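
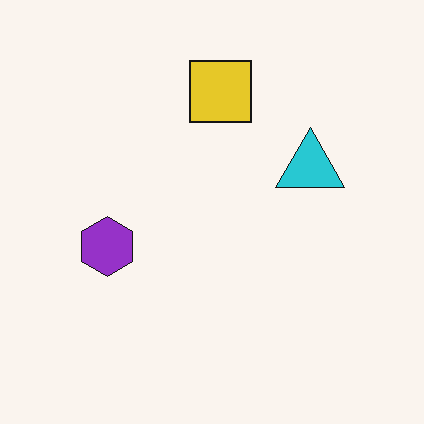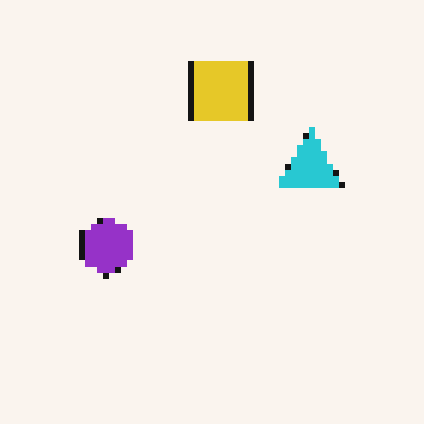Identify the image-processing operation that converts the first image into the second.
Moderately pixelated.

Shapes are reduced to large square blocks; fine edges and outlines are lost — a downscale-then-upscale (mosaic) effect.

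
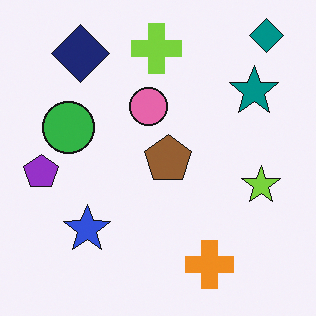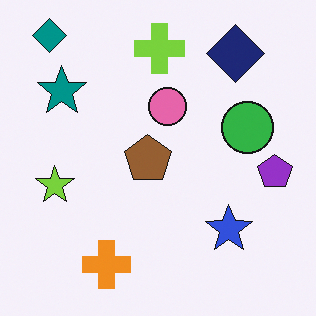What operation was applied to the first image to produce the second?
Flipped horizontally (left ↔ right).

The purple pentagon is in the left of the first image and the right of the second — shapes on opposite sides of the vertical midline have swapped in a mirror flip.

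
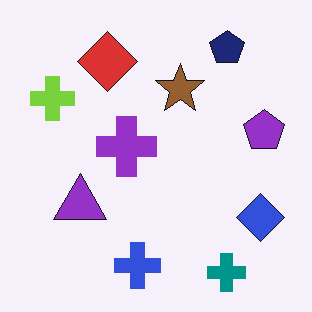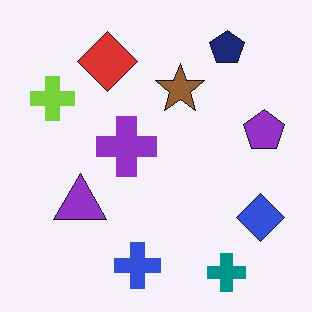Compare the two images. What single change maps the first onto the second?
The image was given moderate JPEG compression.

Blocky 8×8 compression artifacts appear around shape edges and the flat background shows ringing — characteristic JPEG degradation.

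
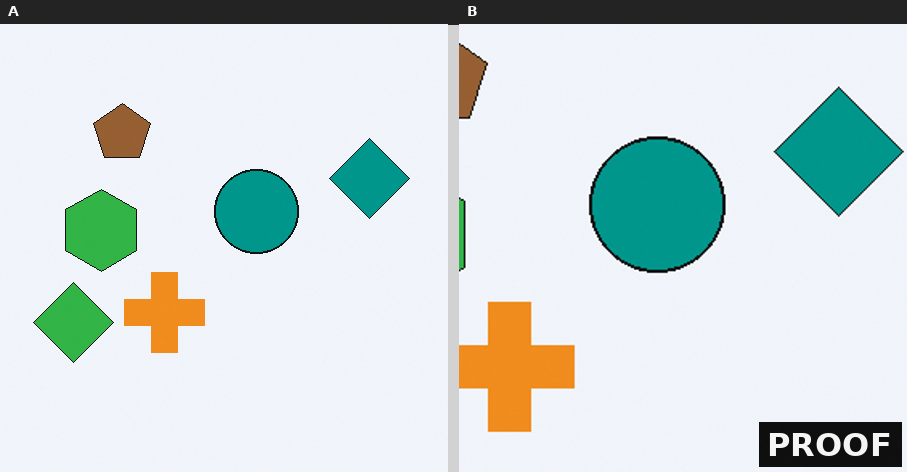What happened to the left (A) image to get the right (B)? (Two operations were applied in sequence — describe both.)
The image was cropped slightly and scaled back up, then watermarked with the text "PROOF" in the lower-right corner.

The visible shapes are larger and the field of view is narrower; shapes near the original edges may be partly or wholly outside the frame — a crop-and-rescale. A dark label reading "PROOF" appears in the lower-right corner.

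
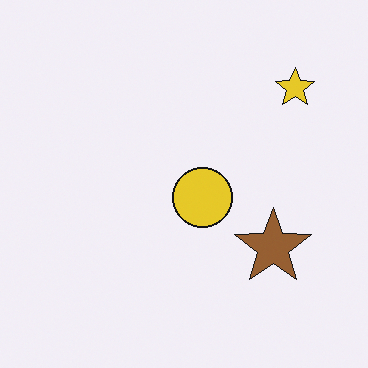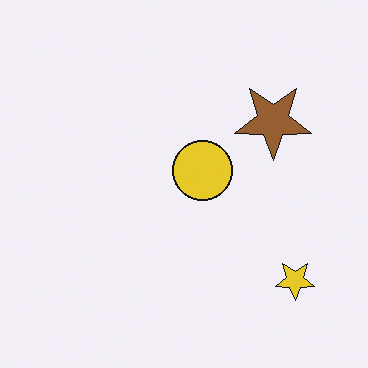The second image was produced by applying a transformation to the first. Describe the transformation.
The image was flipped vertically (top ↔ bottom).

The yellow star is in the top-right of the first image and the bottom-right of the second — shapes on opposite sides of the horizontal midline have swapped in a mirror flip.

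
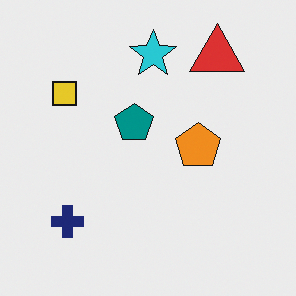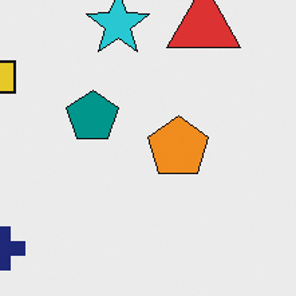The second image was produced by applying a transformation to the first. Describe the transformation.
Cropped slightly and scaled back up.

The visible shapes are larger and the field of view is narrower; shapes near the original edges may be partly or wholly outside the frame — a crop-and-rescale.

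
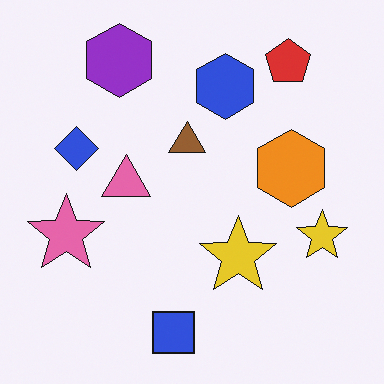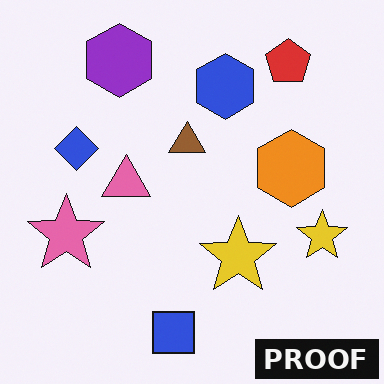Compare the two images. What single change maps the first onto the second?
The transformation is: watermarked with the text "PROOF" in the lower-right corner.

A dark label reading "PROOF" appears in the lower-right corner.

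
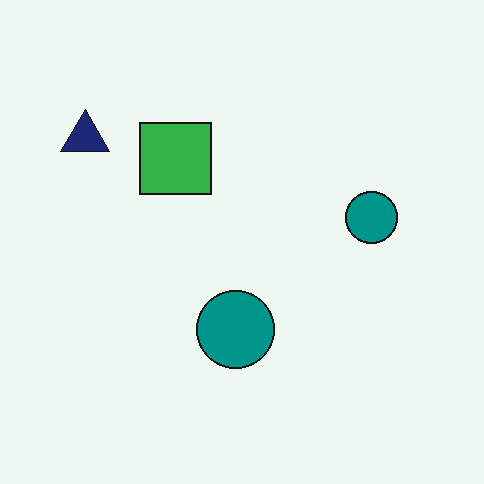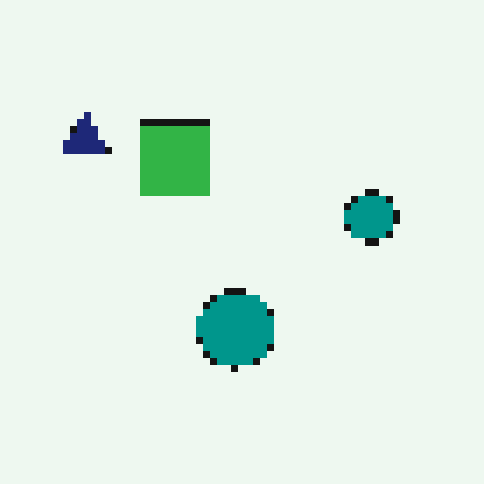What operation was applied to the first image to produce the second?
The second image is the first moderately pixelated.

Shapes are reduced to large square blocks; fine edges and outlines are lost — a downscale-then-upscale (mosaic) effect.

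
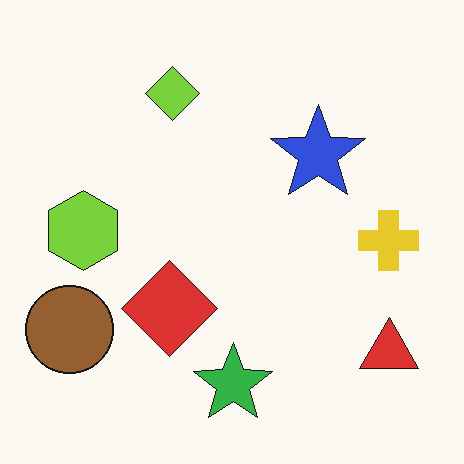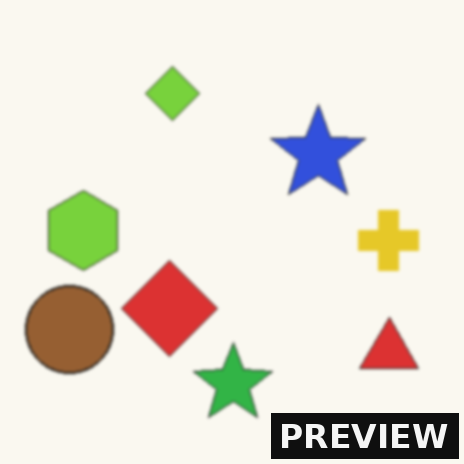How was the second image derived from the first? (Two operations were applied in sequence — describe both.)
This is the original image slightly softened, then watermarked with the text "PREVIEW" in the lower-right corner.

Shape edges and outlines are uniformly softened across the whole image. A dark label reading "PREVIEW" appears in the lower-right corner.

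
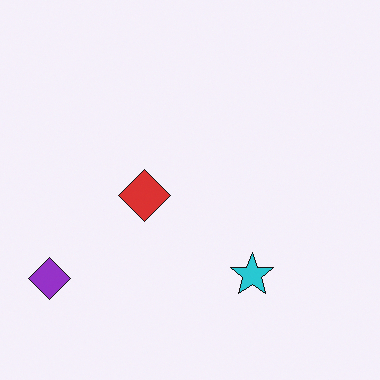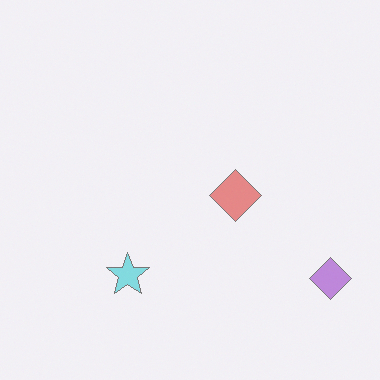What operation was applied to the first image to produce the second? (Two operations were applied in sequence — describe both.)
This is the original image flipped horizontally (left ↔ right), then given much lower contrast.

The purple diamond is in the bottom-left of the first image and the bottom-right of the second — shapes on opposite sides of the vertical midline have swapped in a mirror flip. Tones are pushed toward mid-grey across the whole image — a global contrast change.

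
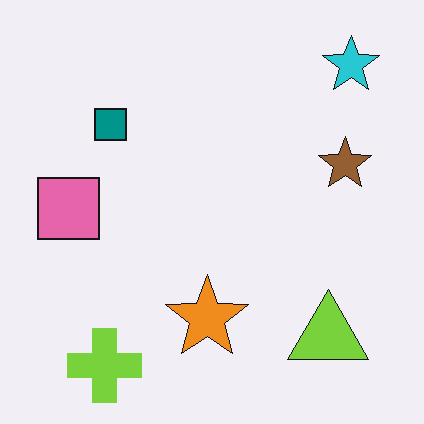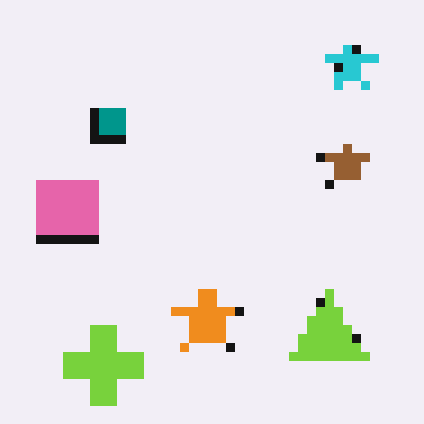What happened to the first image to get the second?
The image was coarsely pixelated.

Shapes are reduced to large square blocks; fine edges and outlines are lost — a downscale-then-upscale (mosaic) effect.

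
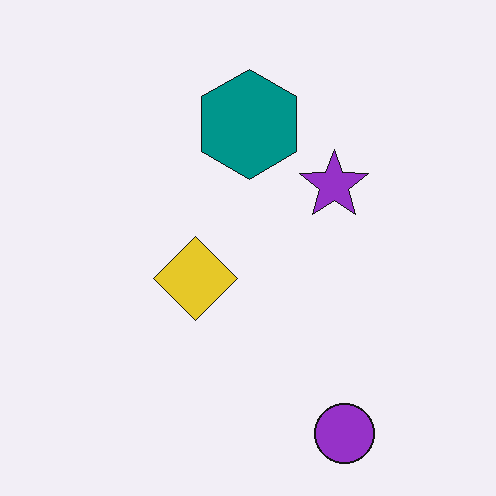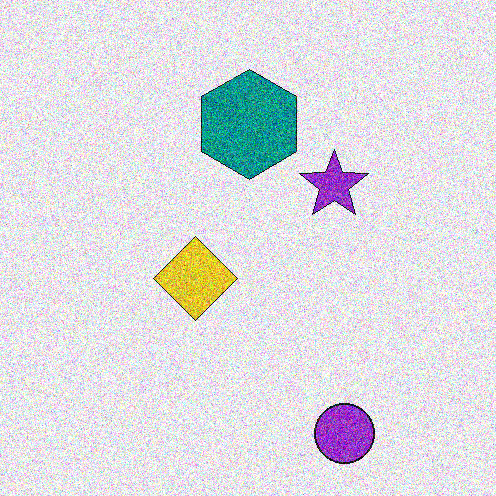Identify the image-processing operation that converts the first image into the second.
The transformation is: degraded with heavy additive noise.

Random speckle covers the whole image, including the flat background.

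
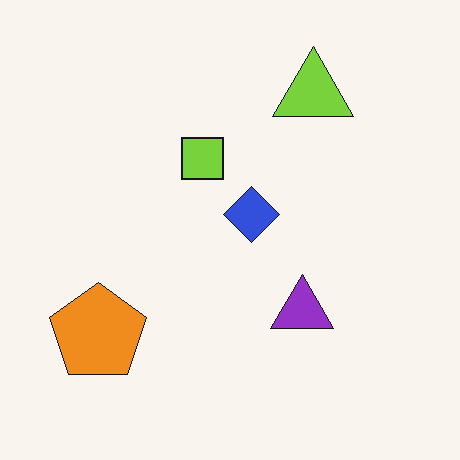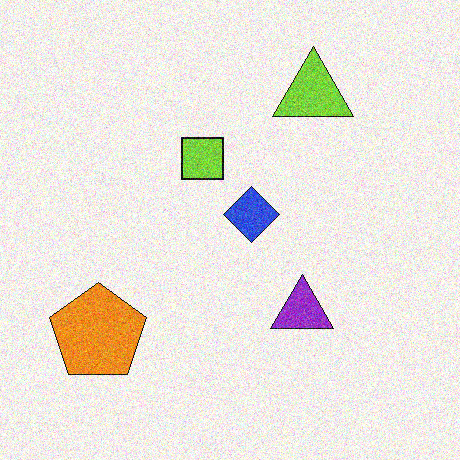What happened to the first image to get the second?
Degraded with moderate additive noise.

Random speckle covers the whole image, including the flat background.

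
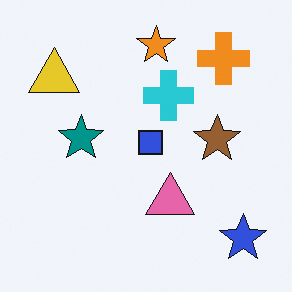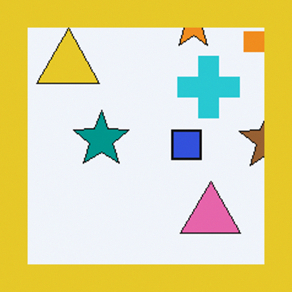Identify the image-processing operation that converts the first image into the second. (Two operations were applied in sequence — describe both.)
Cropped to a modestly smaller region and rescaled, then framed with a yellow border.

The visible shapes are larger and the field of view is narrower; shapes near the original edges may be partly or wholly outside the frame — a crop-and-rescale. A solid yellow frame runs around the edge of the second image, with the content slightly shrunk inside it.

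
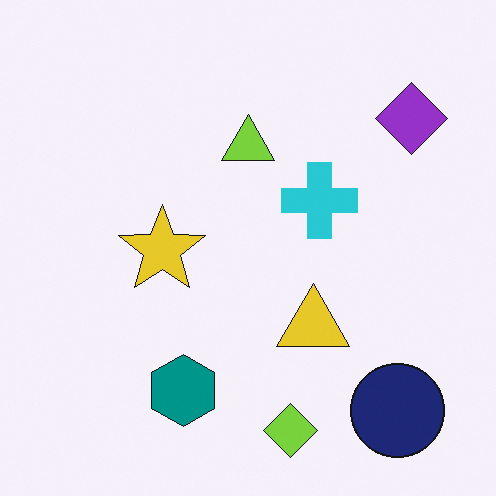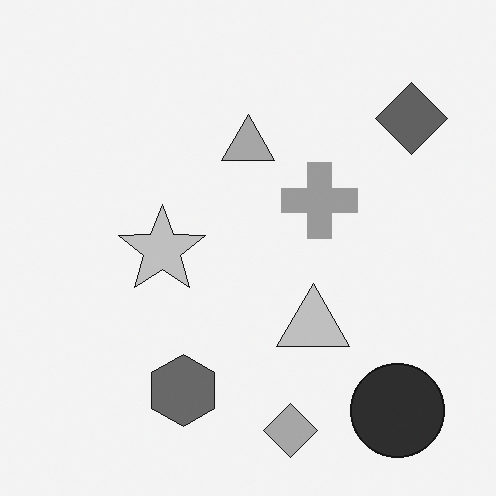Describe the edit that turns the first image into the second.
It was converted to grayscale.

All color is removed — every shape is now a shade of grey.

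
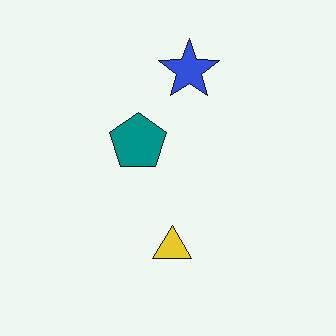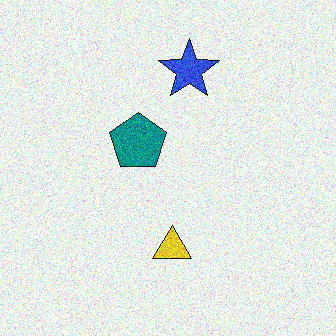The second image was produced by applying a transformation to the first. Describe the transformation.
This is the original image degraded with strong gaussian noise.

Random speckle covers the whole image, including the flat background.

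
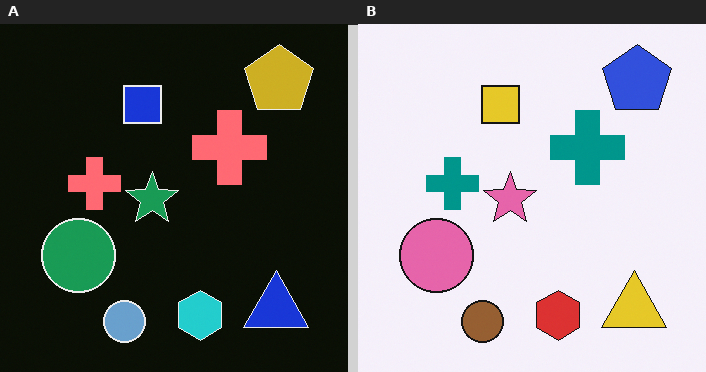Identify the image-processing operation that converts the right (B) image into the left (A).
This is the original image color-inverted (negative).

The light background has become dark and every shape's color is its complement — a photographic negative.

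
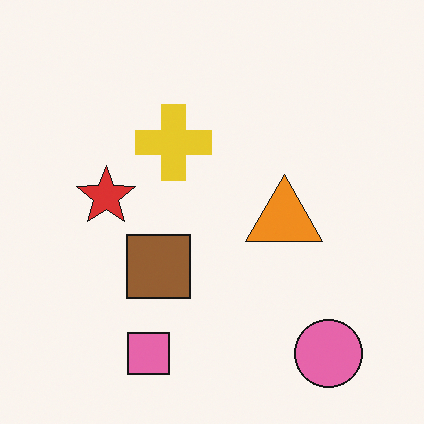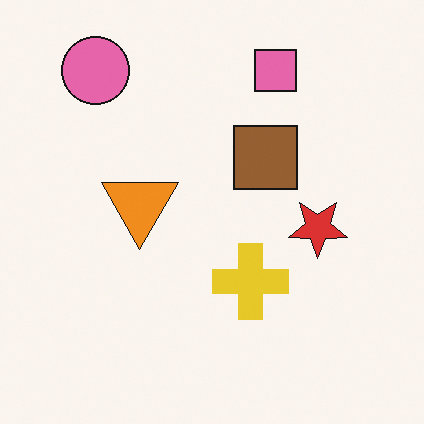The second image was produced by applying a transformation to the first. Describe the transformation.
The second image is the first rotated 180°.

The pink circle sits in the bottom-right of the first image and the top-left of the second — consistent with a whole-image 180° rotation.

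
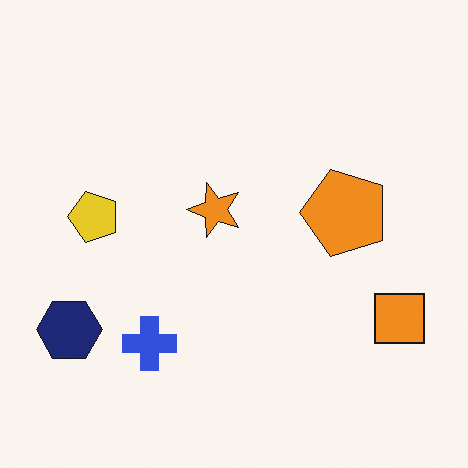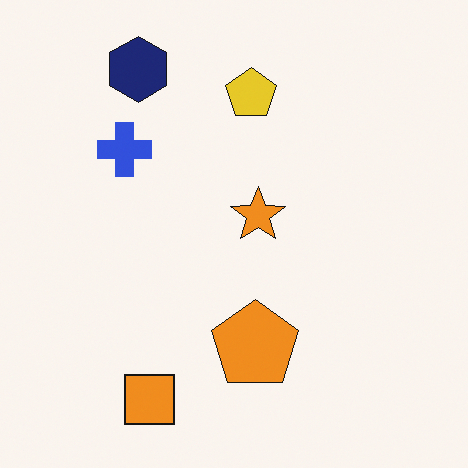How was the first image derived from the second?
This is the original image rotated 90° counter-clockwise.

The navy hexagon sits in the top-left of the second image and the bottom-left of the first — consistent with a whole-image 90° counter-clockwise rotation.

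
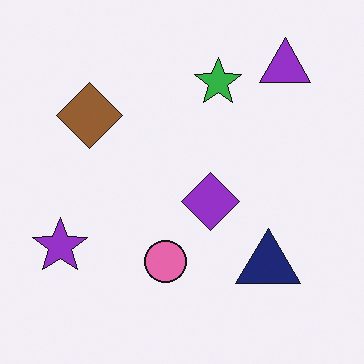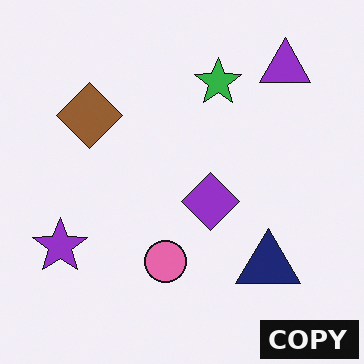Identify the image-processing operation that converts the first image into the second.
The image was watermarked with the text "COPY" in the lower-right corner.

A dark label reading "COPY" appears in the lower-right corner.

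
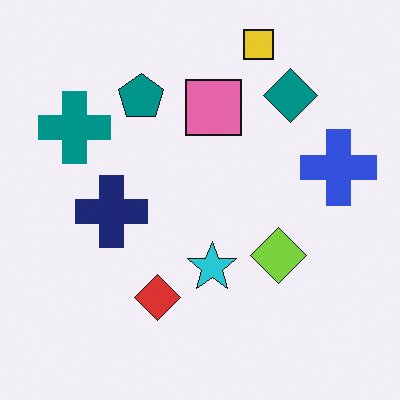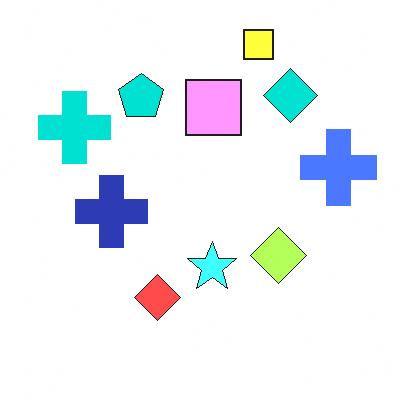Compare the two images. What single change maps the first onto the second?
This is the original image brightened a lot.

Every pixel — background and shapes alike — is uniformly brightened.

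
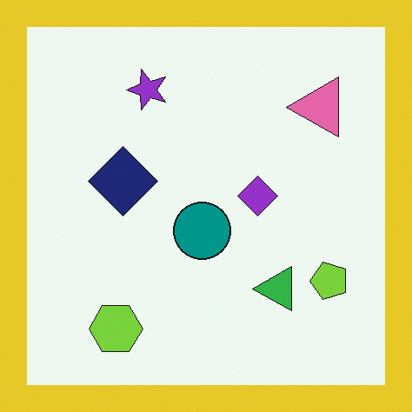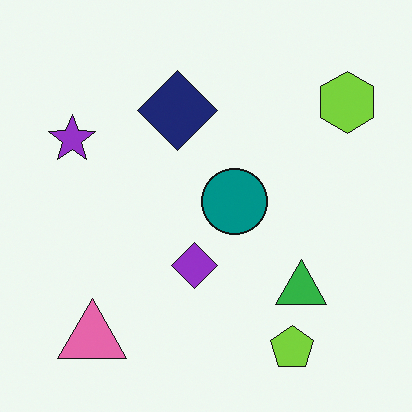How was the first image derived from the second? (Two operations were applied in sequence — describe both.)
It was transposed (reflected across the top-left ↔ bottom-right diagonal), then framed with a yellow border.

Shapes have swapped their row and column positions — what was in the top-right is now in the bottom-left — a diagonal reflection. A solid yellow frame runs around the edge of the first image, with the content slightly shrunk inside it.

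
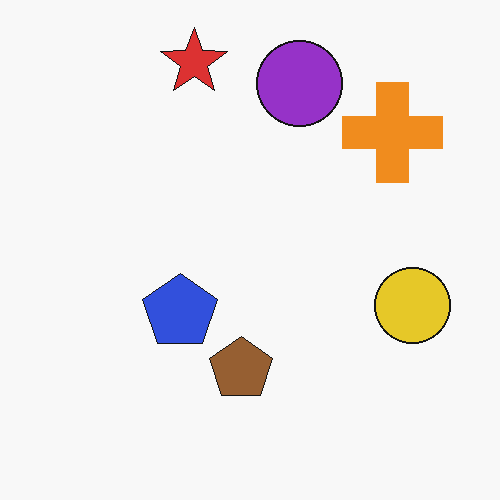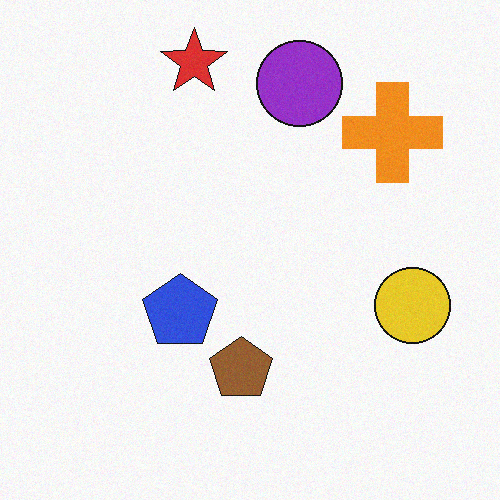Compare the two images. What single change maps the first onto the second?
It was degraded with light additive noise.

Random speckle covers the whole image, including the flat background.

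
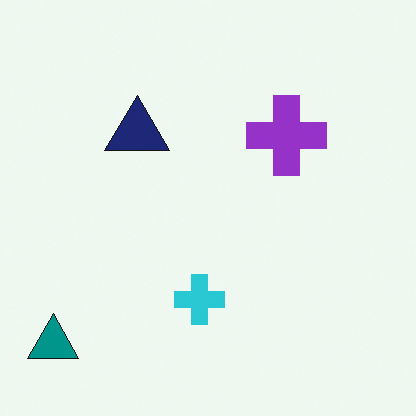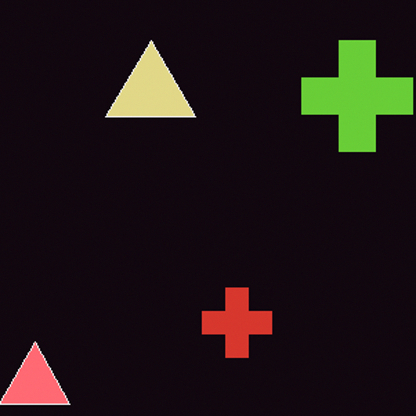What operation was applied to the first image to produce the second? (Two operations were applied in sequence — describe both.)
Color-inverted (negative), then cropped slightly and scaled back up.

The light background has become dark and every shape's color is its complement — a photographic negative. The visible shapes are larger and the field of view is narrower; shapes near the original edges may be partly or wholly outside the frame — a crop-and-rescale.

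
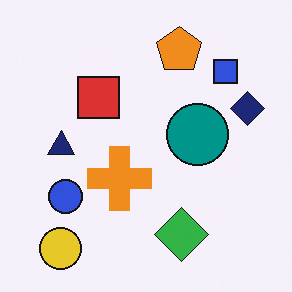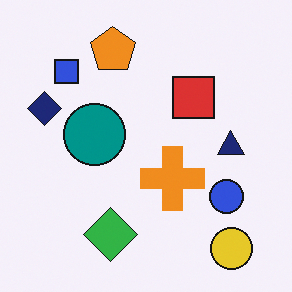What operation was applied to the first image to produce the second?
Flipped horizontally (left ↔ right).

The navy diamond is in the right of the first image and the left of the second — shapes on opposite sides of the vertical midline have swapped in a mirror flip.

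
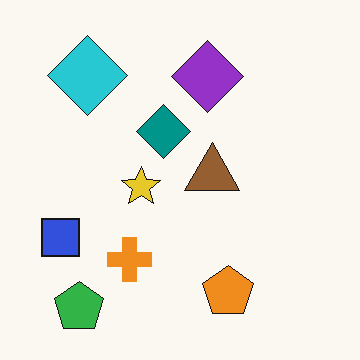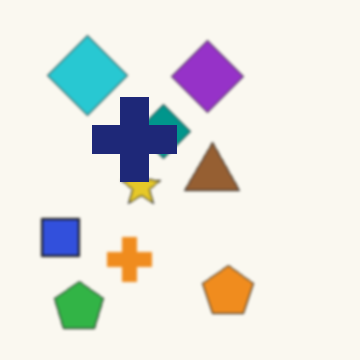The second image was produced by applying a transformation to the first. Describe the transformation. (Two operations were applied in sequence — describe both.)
It was lightly blurred, then overlaid with an additional navy cross.

Shape edges and outlines are uniformly softened across the whole image. A navy cross appears in the second image that is absent from the first.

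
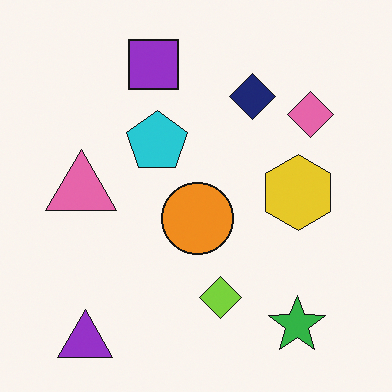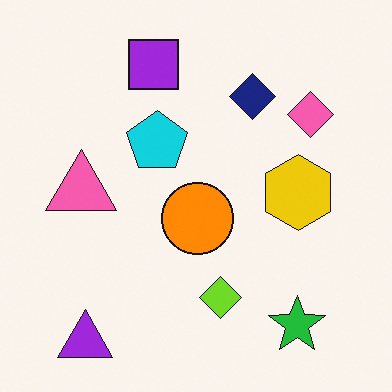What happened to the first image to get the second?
Slightly oversaturated.

All colors are more vivid — a global saturation change.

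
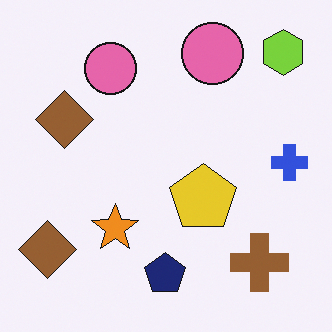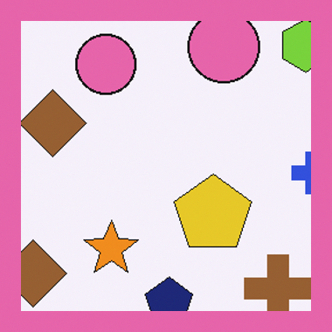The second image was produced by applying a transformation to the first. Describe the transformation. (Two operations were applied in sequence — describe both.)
It was cropped slightly and scaled back up, then framed with a pink border.

The visible shapes are larger and the field of view is narrower; shapes near the original edges may be partly or wholly outside the frame — a crop-and-rescale. A solid pink frame runs around the edge of the second image, with the content slightly shrunk inside it.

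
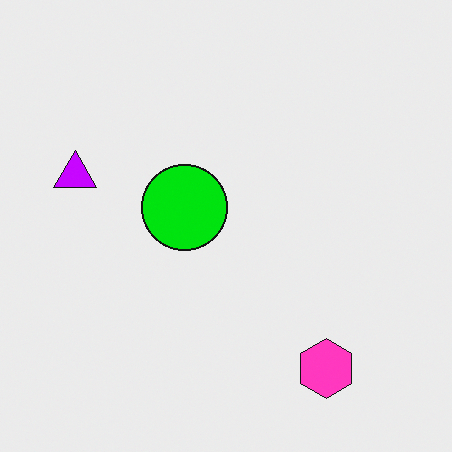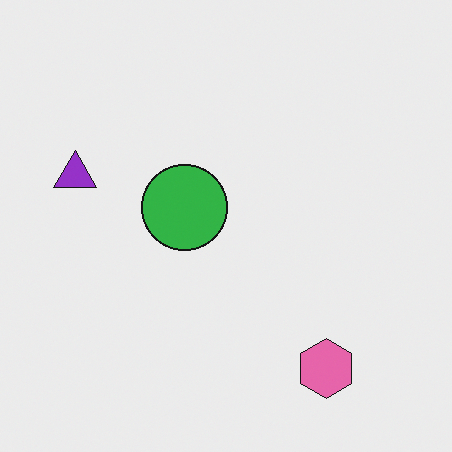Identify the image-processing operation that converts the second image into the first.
Heavily oversaturated.

All colors are more vivid — a global saturation change.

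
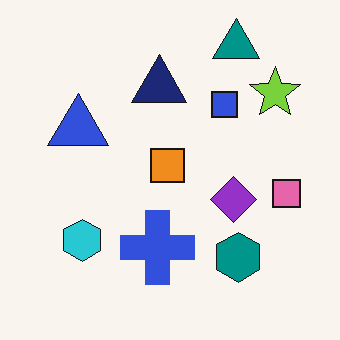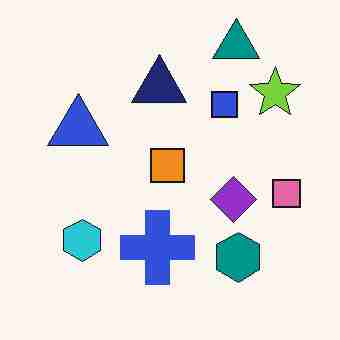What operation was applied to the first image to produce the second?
The second image is the first heavily JPEG-compressed with obvious blocking artifacts.

Blocky 8×8 compression artifacts appear around shape edges and the flat background shows ringing — characteristic JPEG degradation.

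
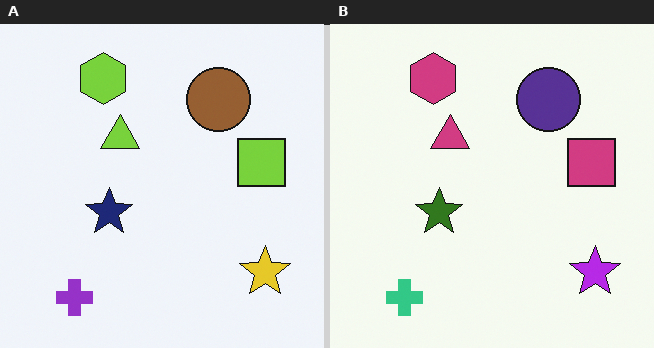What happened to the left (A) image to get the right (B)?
Hue-shifted by a large amount.

Every shape's color has rotated by the same amount around the hue wheel — a uniform hue shift.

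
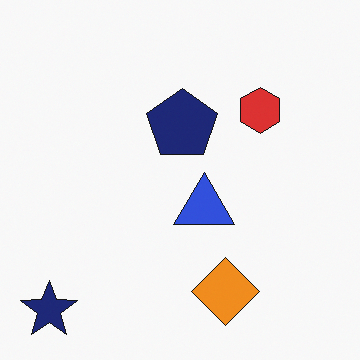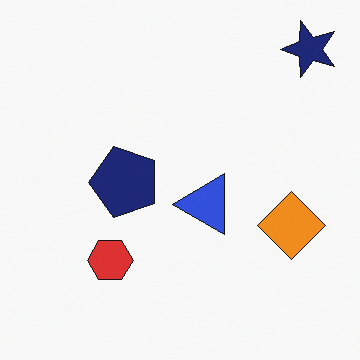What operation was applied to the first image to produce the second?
Transposed (reflected across the top-left ↔ bottom-right diagonal).

Shapes have swapped their row and column positions — what was in the top-right is now in the bottom-left — a diagonal reflection.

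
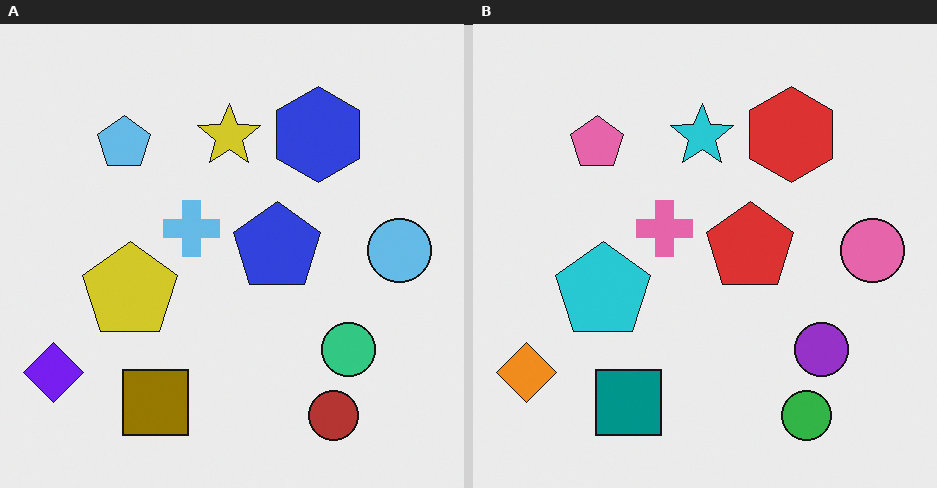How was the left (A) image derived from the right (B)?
Hue-shifted through roughly half the color wheel.

Every shape's color has rotated by the same amount around the hue wheel — a uniform hue shift.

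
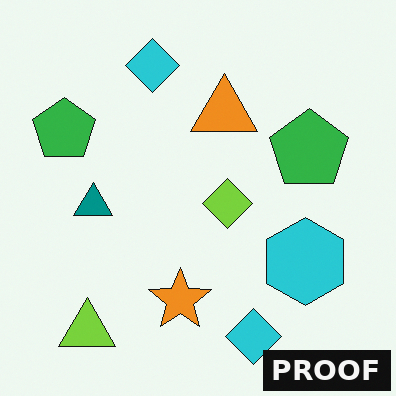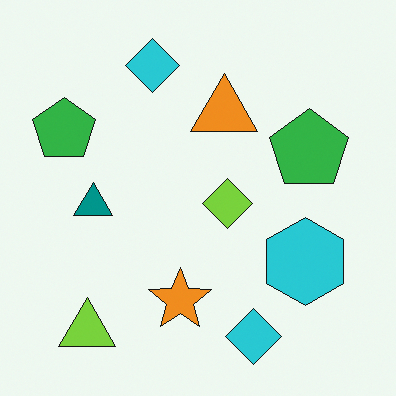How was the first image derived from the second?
The transformation is: watermarked with the text "PROOF" in the lower-right corner.

A dark label reading "PROOF" appears in the lower-right corner.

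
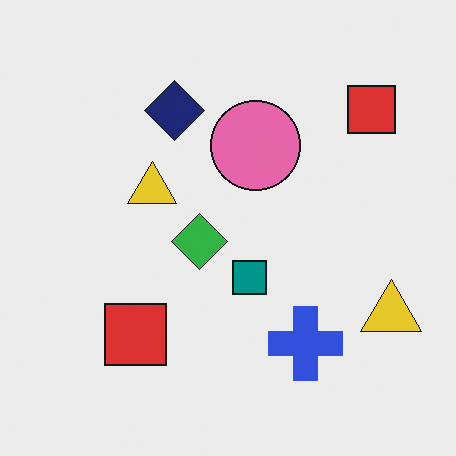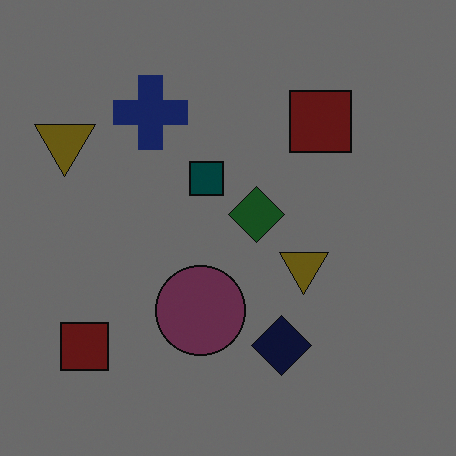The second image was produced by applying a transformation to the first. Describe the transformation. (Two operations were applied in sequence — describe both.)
The transformation is: rotated 180°, then darkened a lot.

The blue cross sits in the bottom-right of the first image and the top-left of the second — consistent with a whole-image 180° rotation. Every pixel — background and shapes alike — is uniformly darkened.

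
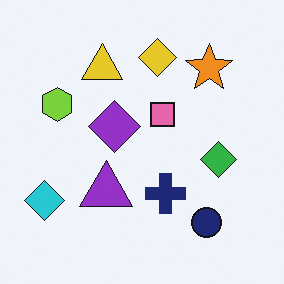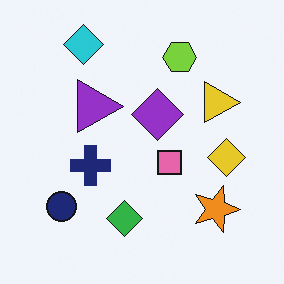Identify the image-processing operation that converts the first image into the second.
The transformation is: rotated 90° clockwise.

The cyan diamond sits in the bottom-left of the first image and the top-left of the second — consistent with a whole-image 90° clockwise rotation.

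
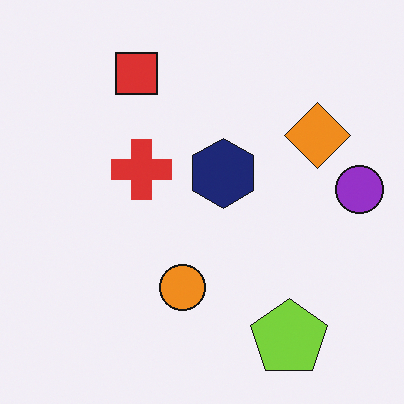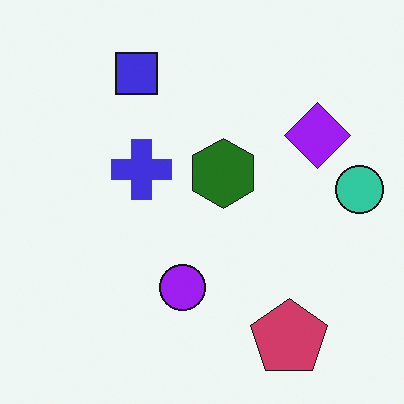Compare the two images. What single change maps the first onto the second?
It was hue-shifted through roughly half the color wheel.

Every shape's color has rotated by the same amount around the hue wheel — a uniform hue shift.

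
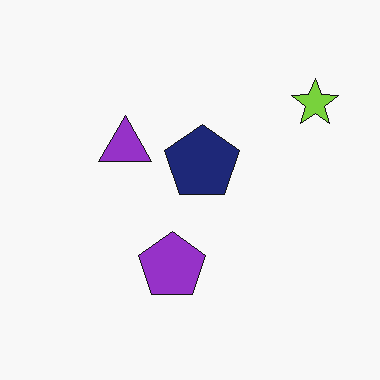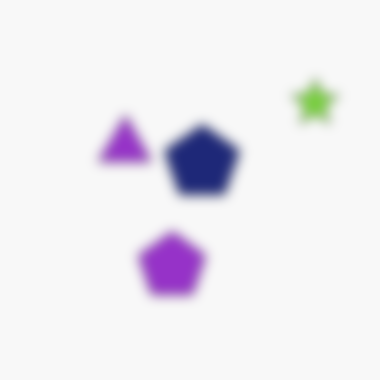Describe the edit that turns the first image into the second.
This is the original image strongly gaussian-blurred.

Shape edges and outlines are uniformly softened across the whole image.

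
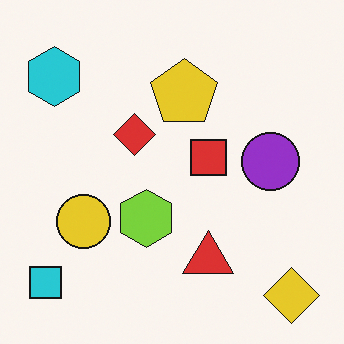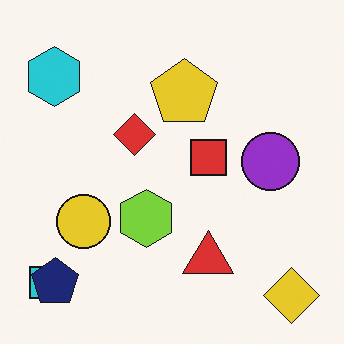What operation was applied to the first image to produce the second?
Overlaid with an additional navy pentagon.

A navy pentagon appears in the second image that is absent from the first.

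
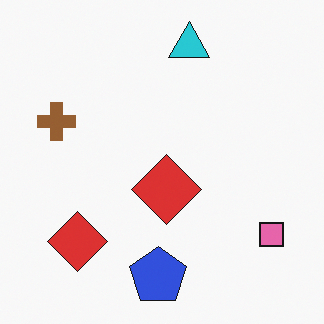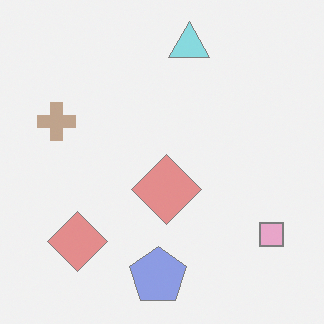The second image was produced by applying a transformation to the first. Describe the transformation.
The second image is the first given much lower contrast.

Tones are pushed toward mid-grey across the whole image — a global contrast change.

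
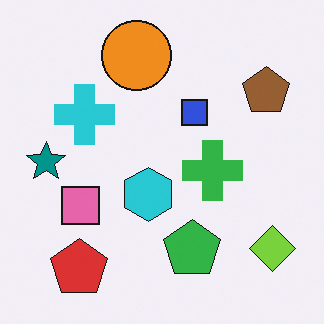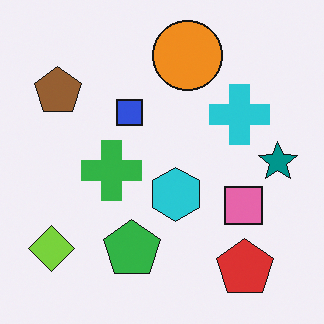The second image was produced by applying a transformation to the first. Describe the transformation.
It was flipped horizontally (left ↔ right).

The teal star is in the left of the first image and the right of the second — shapes on opposite sides of the vertical midline have swapped in a mirror flip.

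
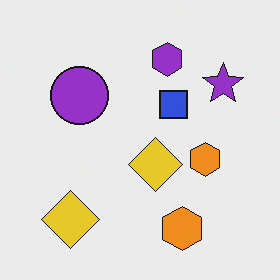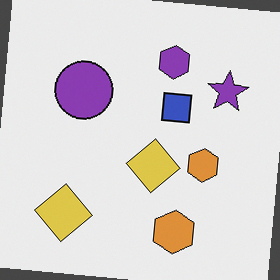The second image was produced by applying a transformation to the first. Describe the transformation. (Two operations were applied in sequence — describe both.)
The second image is the first rotated clockwise by a few degrees, then slightly desaturated.

Every shape is tilted by the same angle and the image corners show triangular fill wedges — a whole-image rotation by a non-right angle. All colors are more muted and greyish — a global saturation change.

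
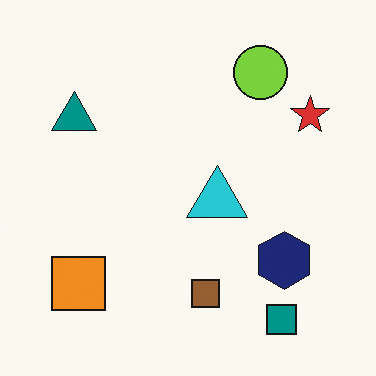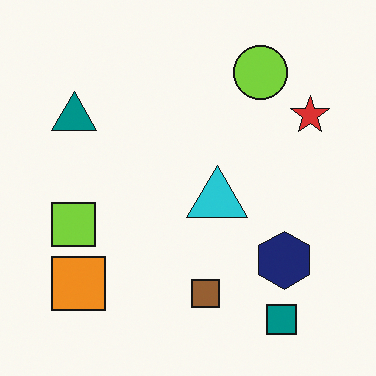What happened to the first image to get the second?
Overlaid with an additional lime square.

A lime square appears in the second image that is absent from the first.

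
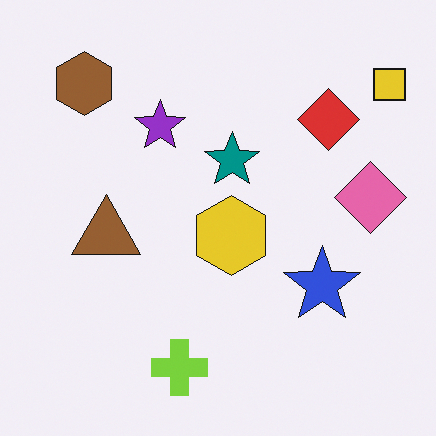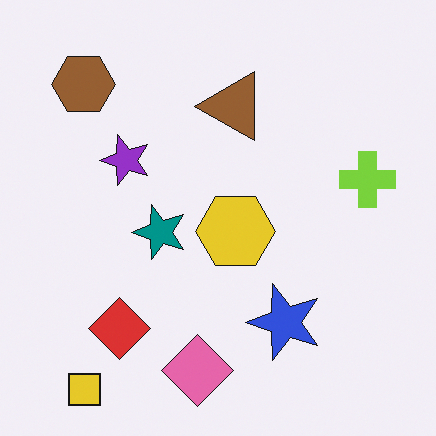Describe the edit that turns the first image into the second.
The image was transposed (reflected across the top-left ↔ bottom-right diagonal).

Shapes have swapped their row and column positions — what was in the top-right is now in the bottom-left — a diagonal reflection.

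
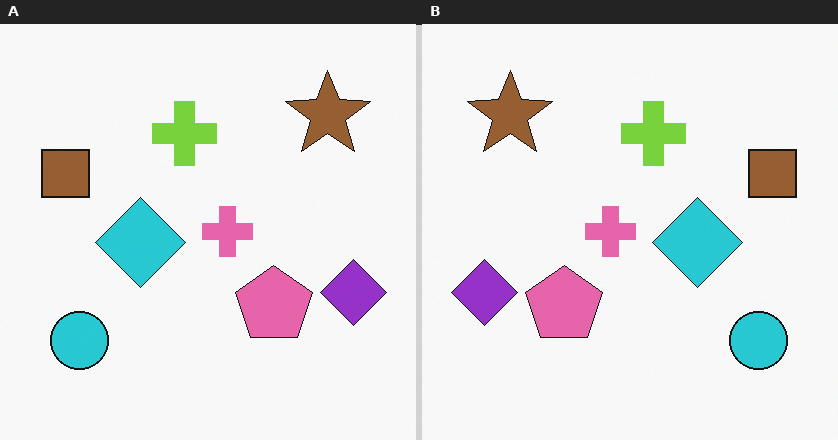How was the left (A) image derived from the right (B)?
Flipped horizontally (left ↔ right).

The purple diamond is in the left of the right (B) image and the right of the left (A) — shapes on opposite sides of the vertical midline have swapped in a mirror flip.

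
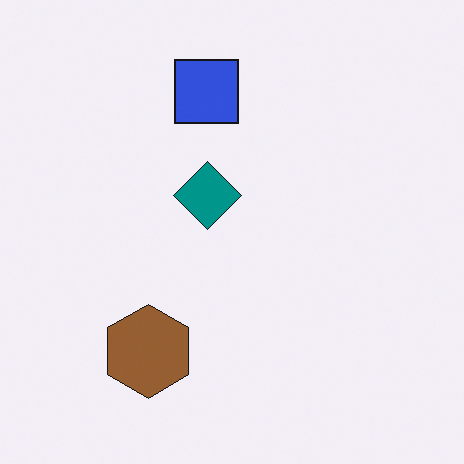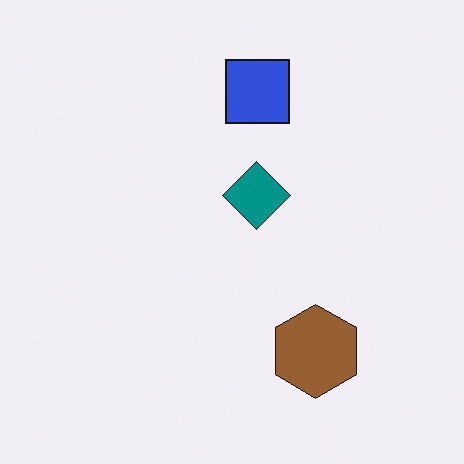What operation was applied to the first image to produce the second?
The image was flipped horizontally (left ↔ right).

The brown hexagon is in the bottom-left of the first image and the bottom-right of the second — shapes on opposite sides of the vertical midline have swapped in a mirror flip.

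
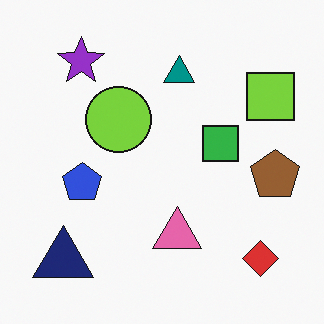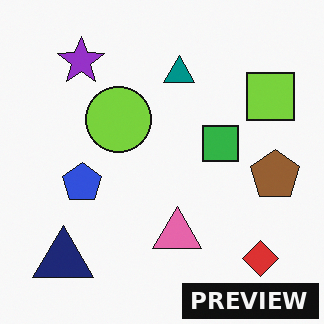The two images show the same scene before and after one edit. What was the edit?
The image was watermarked with the text "PREVIEW" in the lower-right corner.

A dark label reading "PREVIEW" appears in the lower-right corner.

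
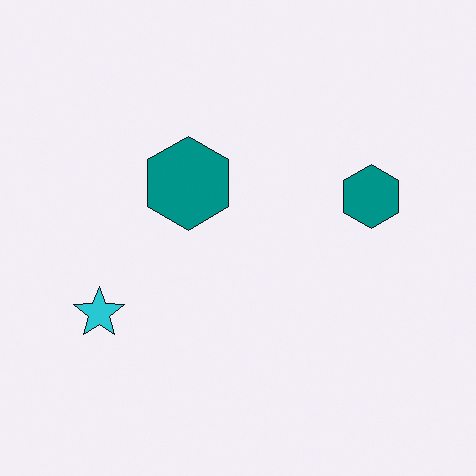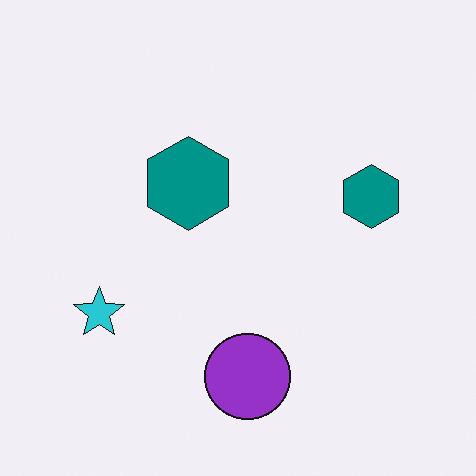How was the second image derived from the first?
The image was overlaid with an additional purple circle.

A purple circle appears in the second image that is absent from the first.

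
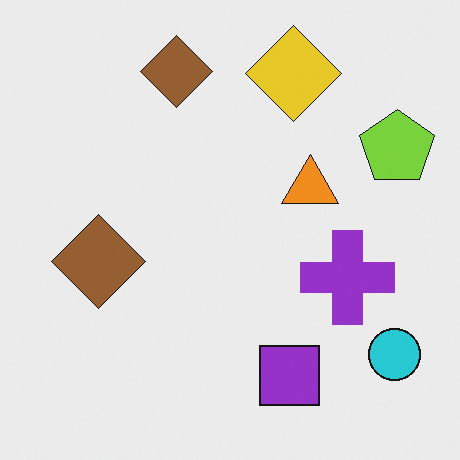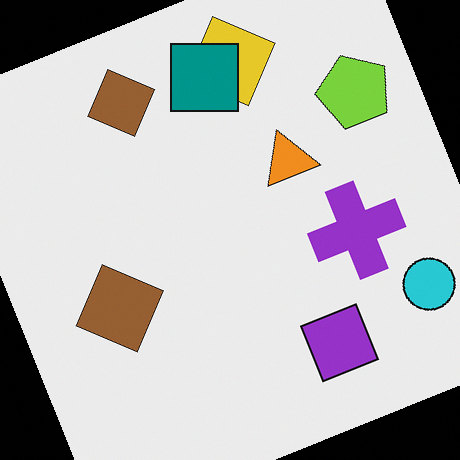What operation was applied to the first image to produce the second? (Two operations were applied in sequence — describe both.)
The second image is the first rotated counter-clockwise by a moderate amount, then overlaid with an additional teal square.

Every shape is tilted by the same angle and the image corners show triangular fill wedges — a whole-image rotation by a non-right angle. A teal square appears in the second image that is absent from the first.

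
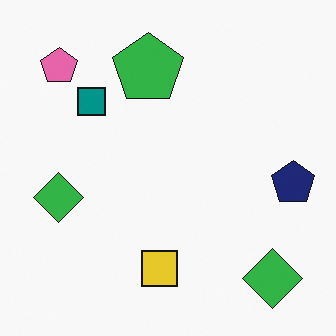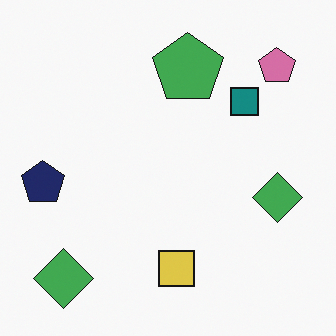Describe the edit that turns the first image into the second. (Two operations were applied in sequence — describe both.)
This is the original image slightly desaturated, then flipped horizontally (left ↔ right).

All colors are more muted and greyish — a global saturation change. The navy pentagon is in the right of the first image and the left of the second — shapes on opposite sides of the vertical midline have swapped in a mirror flip.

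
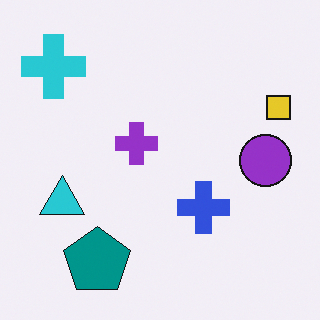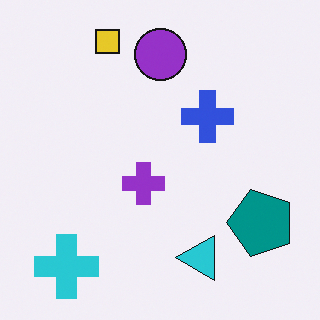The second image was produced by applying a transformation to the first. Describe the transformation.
Rotated 90° counter-clockwise.

The cyan cross sits in the top-left of the first image and the bottom-left of the second — consistent with a whole-image 90° counter-clockwise rotation.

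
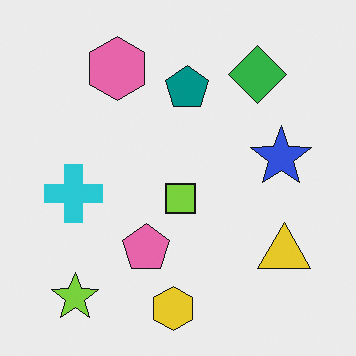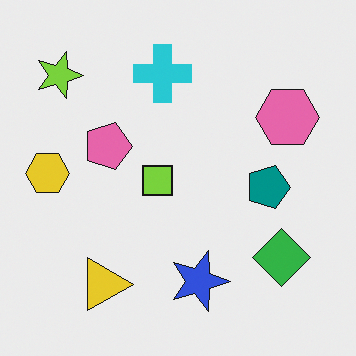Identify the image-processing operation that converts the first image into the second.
The image was rotated 90° clockwise.

The lime star sits in the bottom-left of the first image and the top-left of the second — consistent with a whole-image 90° clockwise rotation.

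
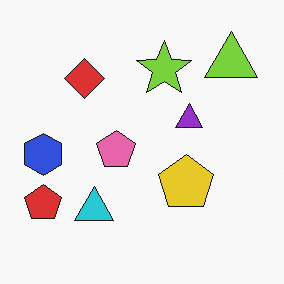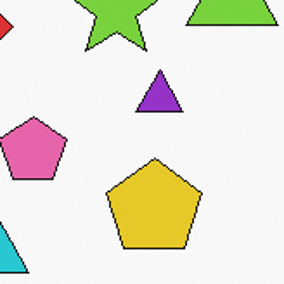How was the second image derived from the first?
It was cropped to a noticeably smaller region and rescaled.

The visible shapes are larger and the field of view is narrower; shapes near the original edges may be partly or wholly outside the frame — a crop-and-rescale.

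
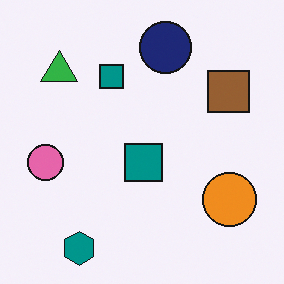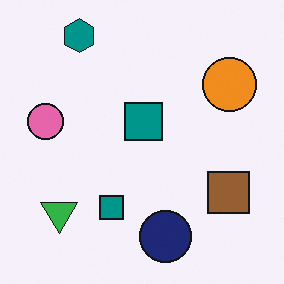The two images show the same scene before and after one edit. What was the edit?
It was flipped vertically (top ↔ bottom).

The teal hexagon is in the bottom-left of the first image and the top-left of the second — shapes on opposite sides of the horizontal midline have swapped in a mirror flip.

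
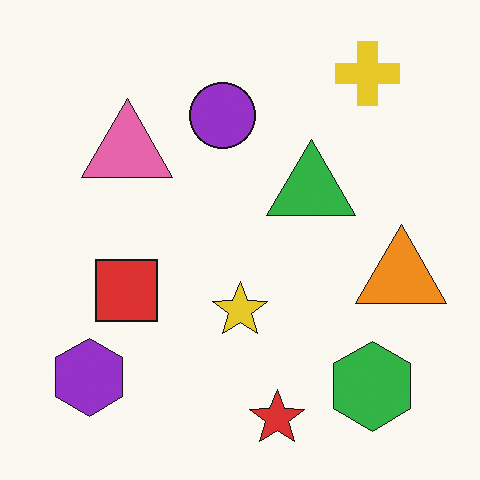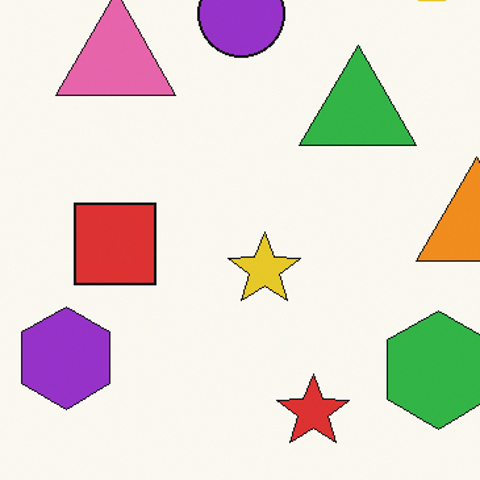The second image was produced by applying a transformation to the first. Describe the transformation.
The second image is the first cropped to a modestly smaller region and rescaled.

The visible shapes are larger and the field of view is narrower; shapes near the original edges may be partly or wholly outside the frame — a crop-and-rescale.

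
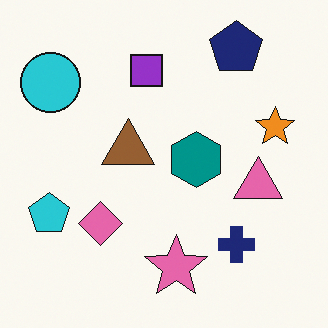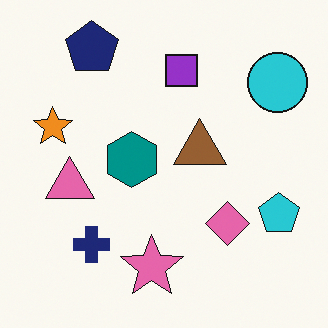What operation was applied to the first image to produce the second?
It was flipped horizontally (left ↔ right).

The cyan pentagon is in the left of the first image and the right of the second — shapes on opposite sides of the vertical midline have swapped in a mirror flip.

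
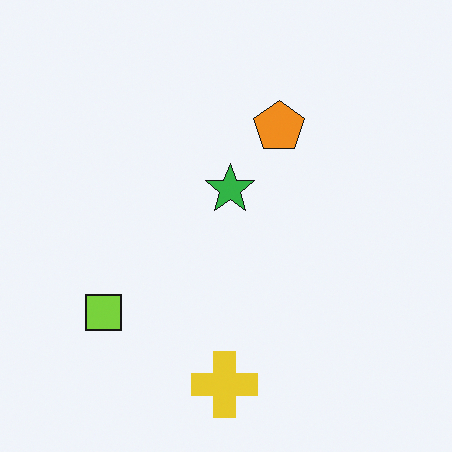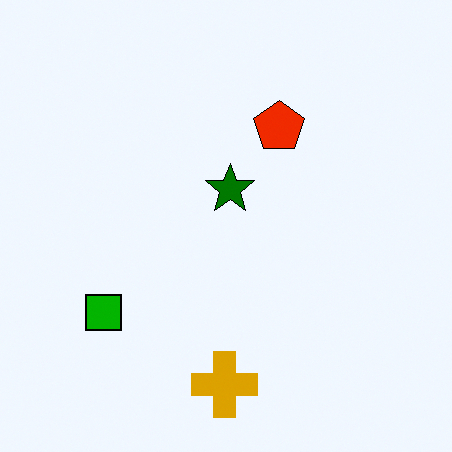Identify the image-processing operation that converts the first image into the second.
The transformation is: given much higher contrast.

Tones are pushed away from mid-grey across the whole image — a global contrast change.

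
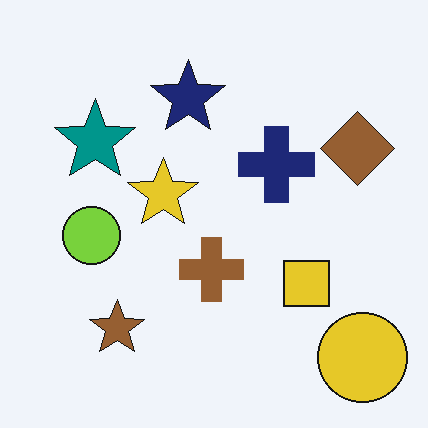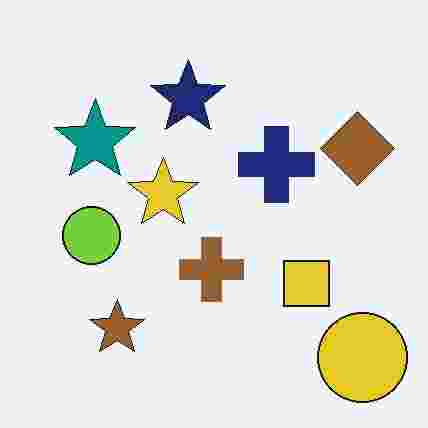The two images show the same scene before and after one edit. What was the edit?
Degraded with heavy JPEG compression.

Blocky 8×8 compression artifacts appear around shape edges and the flat background shows ringing — characteristic JPEG degradation.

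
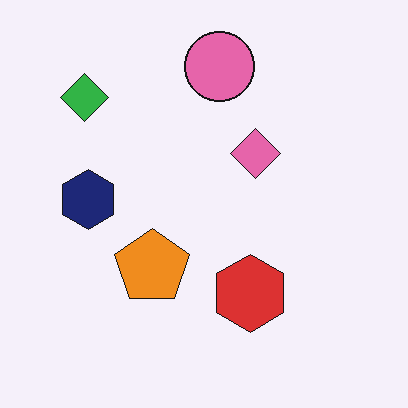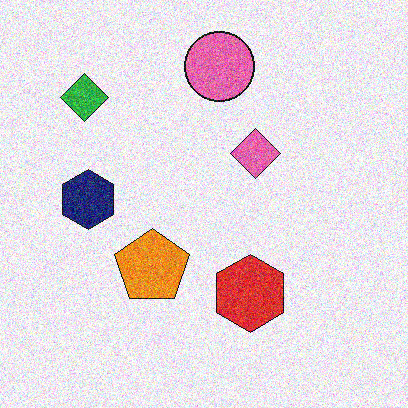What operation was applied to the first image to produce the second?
Degraded with heavy additive noise.

Random speckle covers the whole image, including the flat background.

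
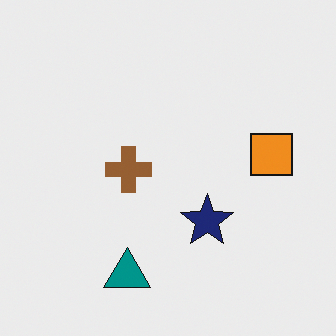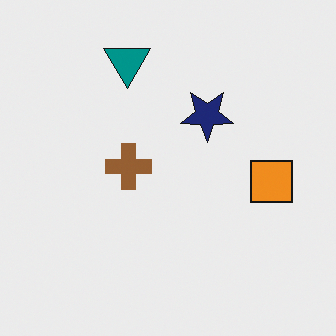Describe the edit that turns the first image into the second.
The transformation is: flipped vertically (top ↔ bottom).

The teal triangle is in the bottom of the first image and the top of the second — shapes on opposite sides of the horizontal midline have swapped in a mirror flip.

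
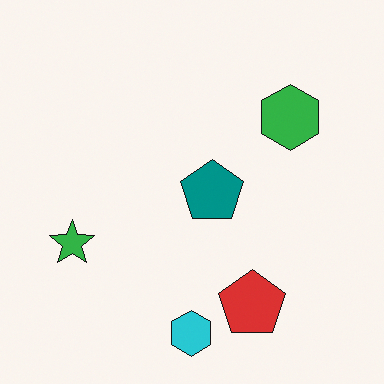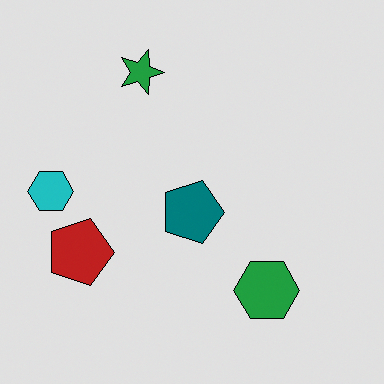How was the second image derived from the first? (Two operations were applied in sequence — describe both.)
It was rotated 90° clockwise, then posterized to a reduced palette.

The cyan hexagon sits in the bottom of the first image and the left of the second — consistent with a whole-image 90° clockwise rotation. Each flat color has snapped to a coarser quantized level — most visibly, the near-white background has dropped to a flat grey.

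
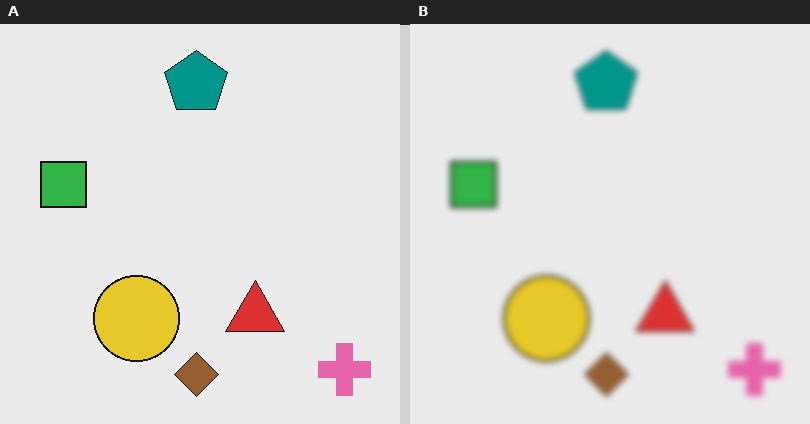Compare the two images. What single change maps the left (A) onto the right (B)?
Moderately blurred.

Shape edges and outlines are uniformly softened across the whole image.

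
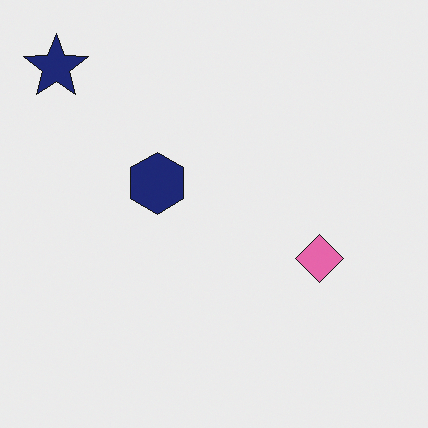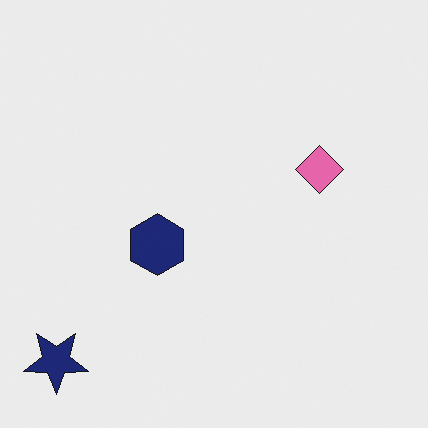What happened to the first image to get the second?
The transformation is: flipped vertically (top ↔ bottom).

The navy star is in the top-left of the first image and the bottom-left of the second — shapes on opposite sides of the horizontal midline have swapped in a mirror flip.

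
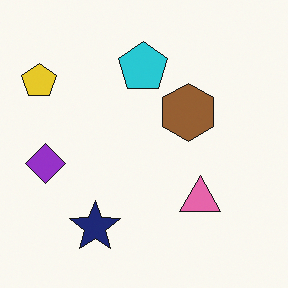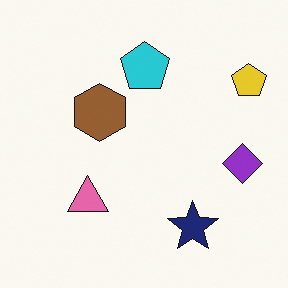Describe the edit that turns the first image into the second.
The second image is the first flipped horizontally (left ↔ right).

The yellow pentagon is in the top-left of the first image and the top-right of the second — shapes on opposite sides of the vertical midline have swapped in a mirror flip.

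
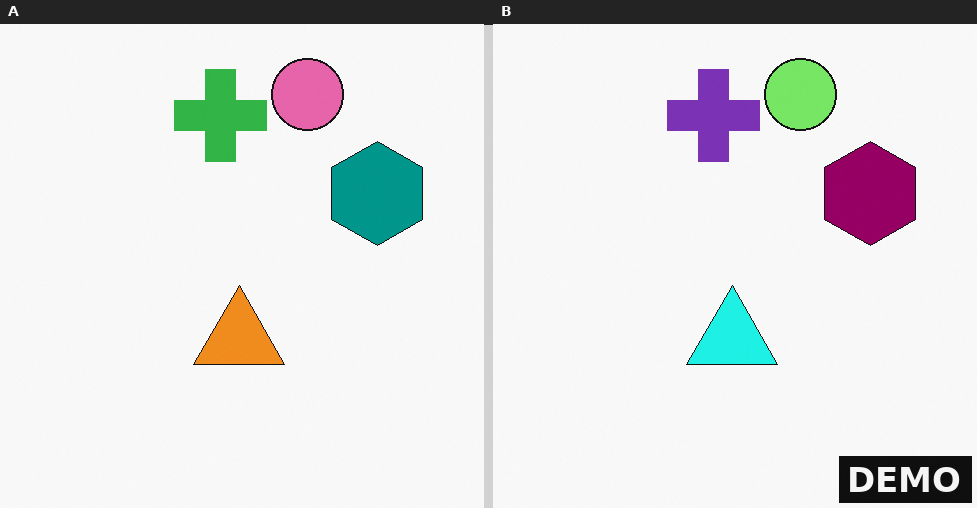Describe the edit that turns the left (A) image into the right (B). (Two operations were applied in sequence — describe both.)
Hue-shifted through roughly a third of the color wheel, then watermarked with the text "DEMO" in the lower-right corner.

Every shape's color has rotated by the same amount around the hue wheel — a uniform hue shift. A dark label reading "DEMO" appears in the lower-right corner.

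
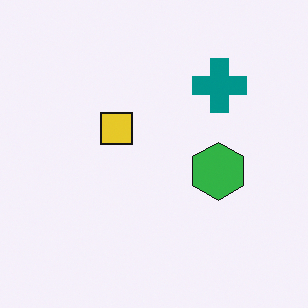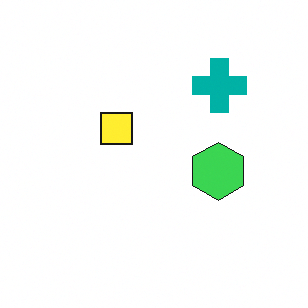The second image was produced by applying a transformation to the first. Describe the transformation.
Slightly brightened.

Every pixel — background and shapes alike — is uniformly brightened.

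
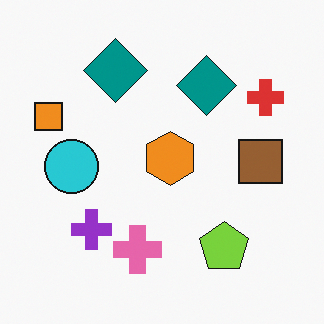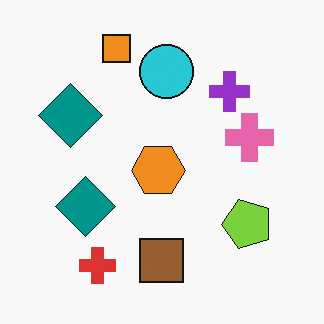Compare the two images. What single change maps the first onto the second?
This is the original image transposed (reflected across the top-left ↔ bottom-right diagonal).

Shapes have swapped their row and column positions — what was in the top-right is now in the bottom-left — a diagonal reflection.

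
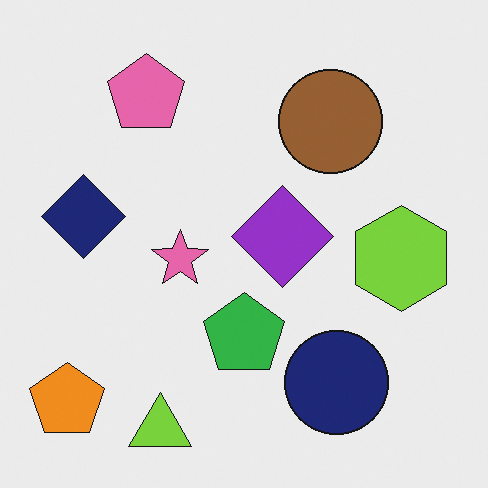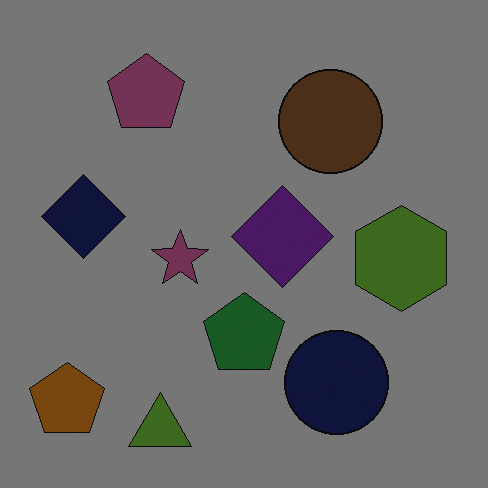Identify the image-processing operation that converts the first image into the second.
This is the original image darkened a lot.

Every pixel — background and shapes alike — is uniformly darkened.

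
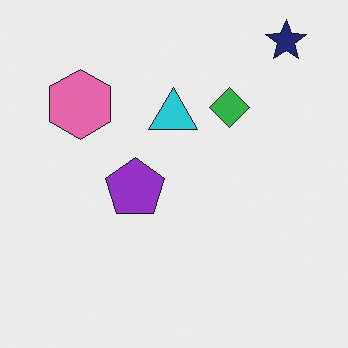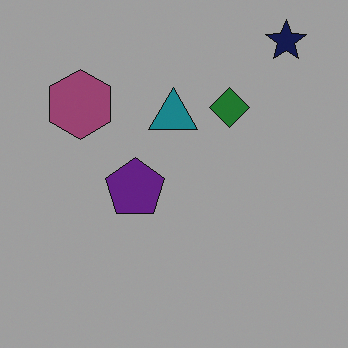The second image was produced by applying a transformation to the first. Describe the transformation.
This is the original image darkened a lot.

Every pixel — background and shapes alike — is uniformly darkened.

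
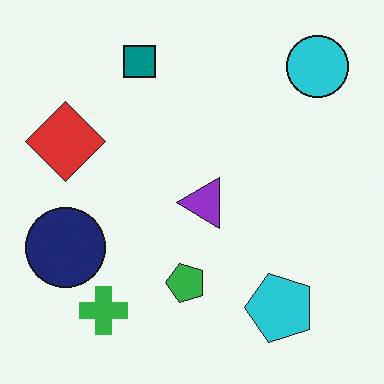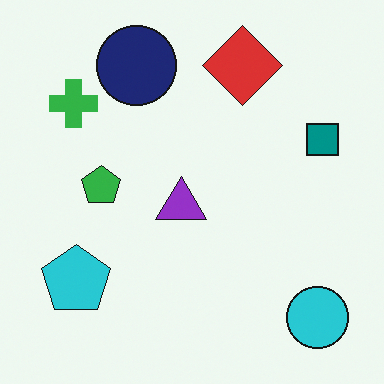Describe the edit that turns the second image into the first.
This is the original image rotated 90° counter-clockwise.

The cyan circle sits in the bottom-right of the second image and the top-right of the first — consistent with a whole-image 90° counter-clockwise rotation.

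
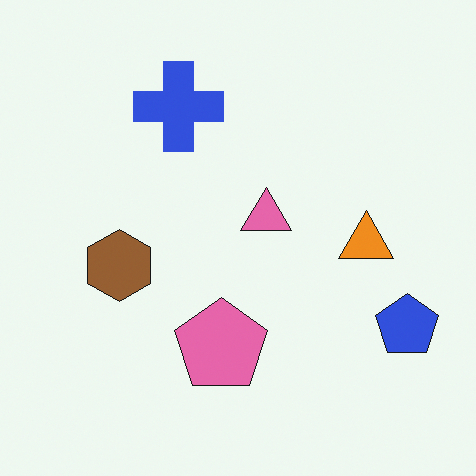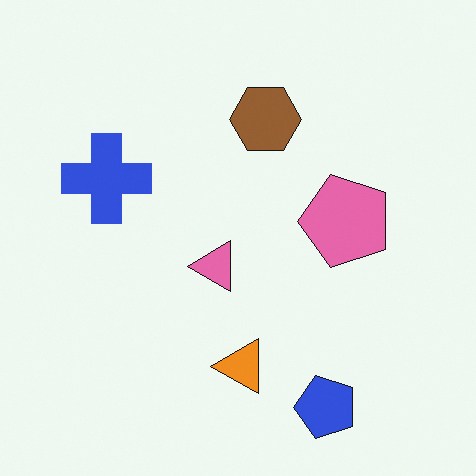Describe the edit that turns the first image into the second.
The transformation is: transposed (reflected across the top-left ↔ bottom-right diagonal).

Shapes have swapped their row and column positions — what was in the top-right is now in the bottom-left — a diagonal reflection.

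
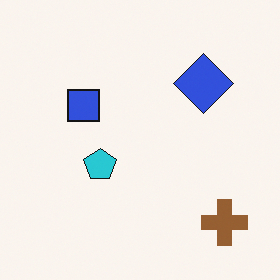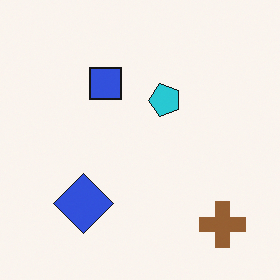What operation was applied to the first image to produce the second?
The image was transposed (reflected across the top-left ↔ bottom-right diagonal).

Shapes have swapped their row and column positions — what was in the top-right is now in the bottom-left — a diagonal reflection.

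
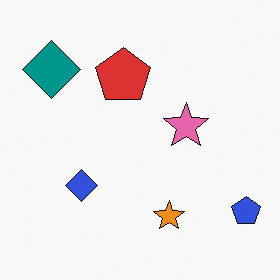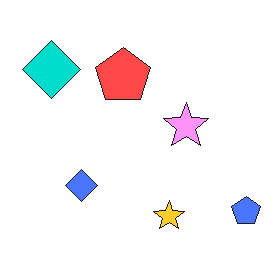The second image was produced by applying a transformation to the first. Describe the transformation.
The transformation is: brightened a lot.

Every pixel — background and shapes alike — is uniformly brightened.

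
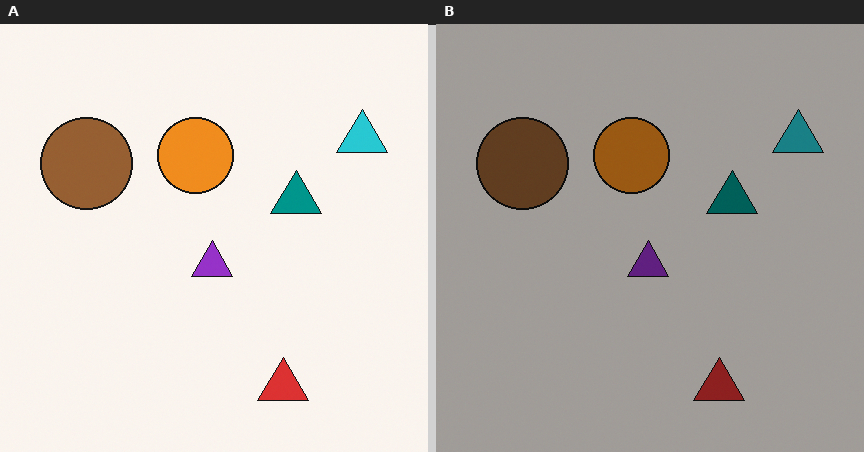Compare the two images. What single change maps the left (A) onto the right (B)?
The image was noticeably darkened.

Every pixel — background and shapes alike — is uniformly darkened.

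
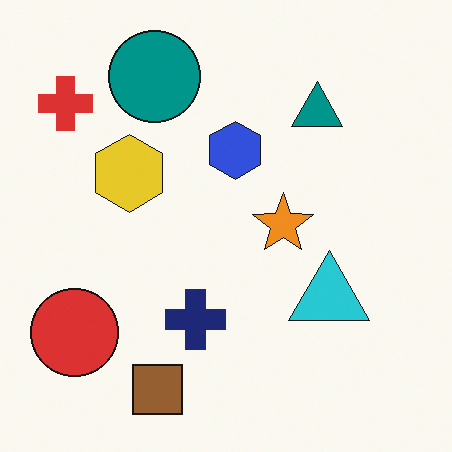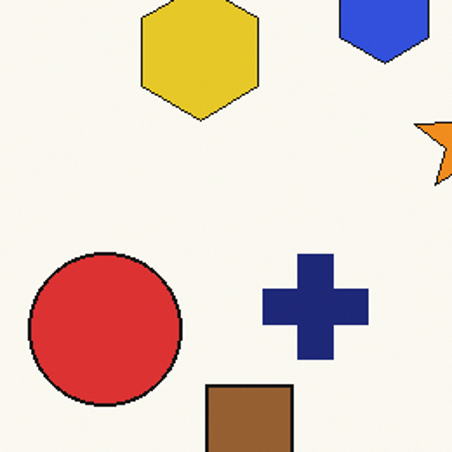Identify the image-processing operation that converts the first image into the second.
The transformation is: cropped tightly and scaled back up.

The visible shapes are larger and the field of view is narrower; shapes near the original edges may be partly or wholly outside the frame — a crop-and-rescale.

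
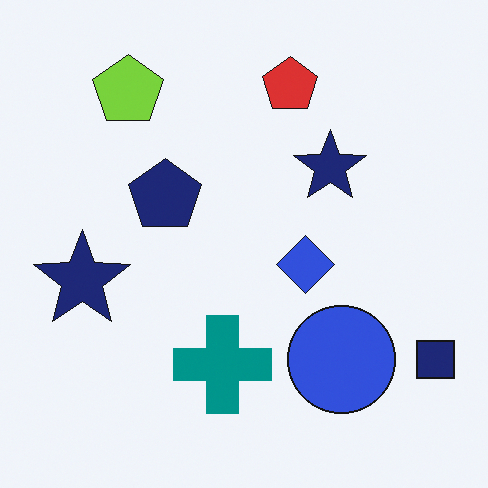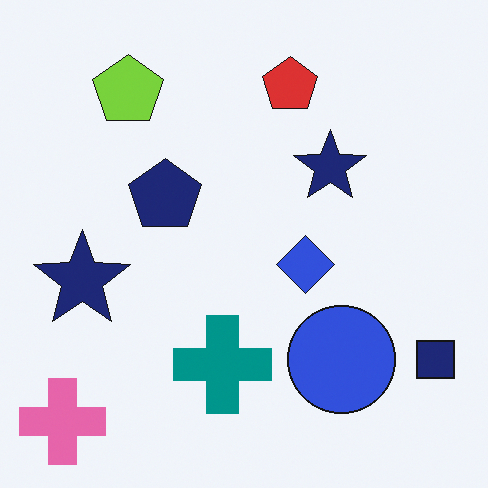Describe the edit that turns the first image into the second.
Overlaid with an additional pink cross.

A pink cross appears in the second image that is absent from the first.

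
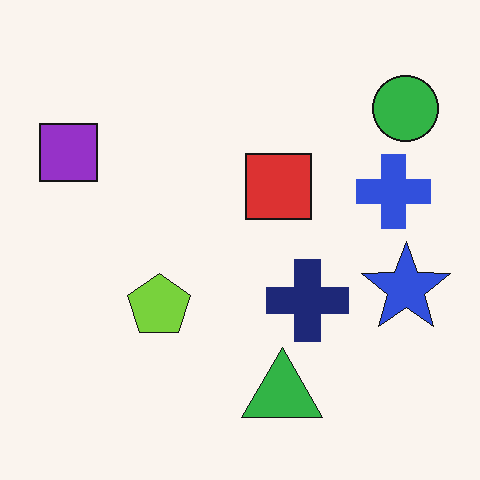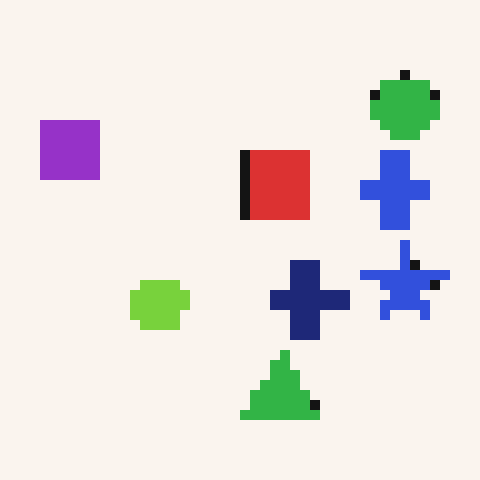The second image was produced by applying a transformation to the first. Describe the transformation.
The second image is the first heavily pixelated into large blocks.

Shapes are reduced to large square blocks; fine edges and outlines are lost — a downscale-then-upscale (mosaic) effect.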